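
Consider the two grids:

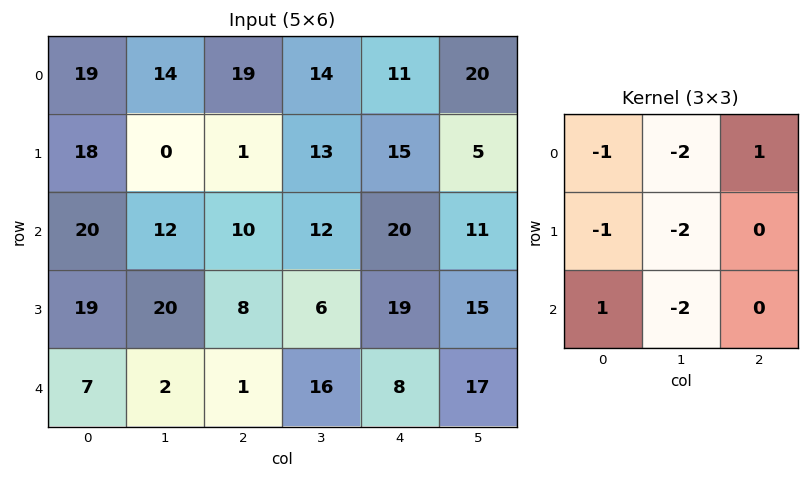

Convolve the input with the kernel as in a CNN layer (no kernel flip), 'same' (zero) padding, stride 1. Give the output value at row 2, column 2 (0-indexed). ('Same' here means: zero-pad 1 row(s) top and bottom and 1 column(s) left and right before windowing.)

The receptive field on the zero-padded input at this output position is [0 1 13 / 12 10 12 / 20 8 6]. Elementwise product with the kernel and sum: 0·-1 + 1·-2 + 13·1 + 12·-1 + 10·-2 + 20·1 + 8·-2.

-17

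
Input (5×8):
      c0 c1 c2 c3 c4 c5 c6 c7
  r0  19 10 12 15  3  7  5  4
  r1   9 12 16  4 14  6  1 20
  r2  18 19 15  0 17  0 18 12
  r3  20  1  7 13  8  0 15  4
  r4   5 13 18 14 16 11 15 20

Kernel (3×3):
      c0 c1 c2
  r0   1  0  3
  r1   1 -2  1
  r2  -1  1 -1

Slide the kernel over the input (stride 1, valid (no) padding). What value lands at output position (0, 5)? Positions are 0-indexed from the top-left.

49

The receptive field on the input at this output position is [7 5 4 / 6 1 20 / 0 18 12]. Elementwise product with the kernel and sum: 7·1 + 4·3 + 6·1 + 1·-2 + 20·1 + 0·-1 + 18·1 + 12·-1.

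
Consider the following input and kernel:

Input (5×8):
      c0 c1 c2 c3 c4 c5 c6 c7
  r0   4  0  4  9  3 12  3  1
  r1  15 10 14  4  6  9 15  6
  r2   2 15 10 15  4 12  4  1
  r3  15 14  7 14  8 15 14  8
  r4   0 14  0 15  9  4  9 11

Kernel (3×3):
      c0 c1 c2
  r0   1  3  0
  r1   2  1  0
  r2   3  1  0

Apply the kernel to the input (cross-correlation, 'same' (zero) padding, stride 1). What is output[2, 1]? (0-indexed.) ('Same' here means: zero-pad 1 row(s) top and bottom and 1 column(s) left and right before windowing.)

123

The receptive field on the zero-padded input at this output position is [15 10 14 / 2 15 10 / 15 14 7]. Elementwise product with the kernel and sum: 15·1 + 10·3 + 2·2 + 15·1 + 15·3 + 14·1.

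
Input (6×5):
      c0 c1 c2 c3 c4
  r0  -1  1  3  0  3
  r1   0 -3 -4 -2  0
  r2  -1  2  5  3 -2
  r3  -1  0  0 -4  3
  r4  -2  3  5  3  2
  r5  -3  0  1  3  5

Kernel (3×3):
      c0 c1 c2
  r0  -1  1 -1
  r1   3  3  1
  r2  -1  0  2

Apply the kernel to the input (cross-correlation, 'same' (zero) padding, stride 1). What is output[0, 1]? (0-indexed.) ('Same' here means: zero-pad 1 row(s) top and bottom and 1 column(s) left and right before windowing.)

-5

The receptive field on the zero-padded input at this output position is [0 0 0 / -1 1 3 / 0 -3 -4]. Elementwise product with the kernel and sum: 0·-1 + 0·1 + 0·-1 + -1·3 + 1·3 + 3·1 + 0·-1 + -4·2.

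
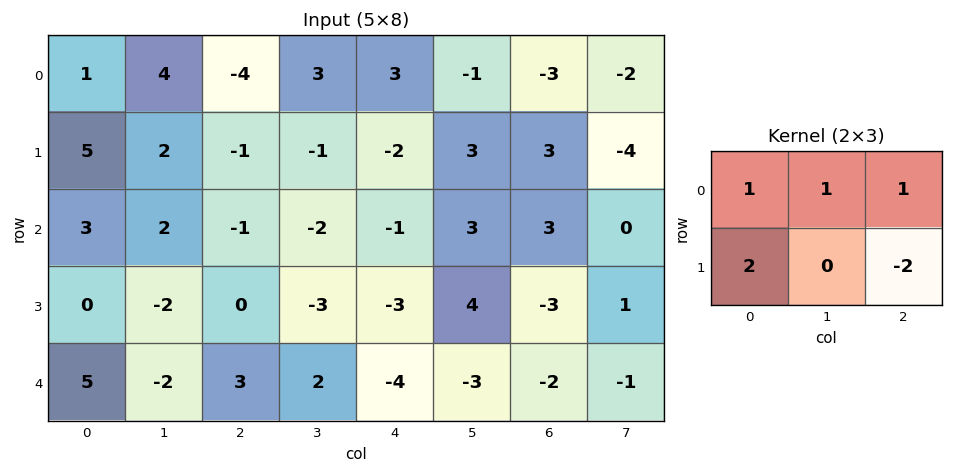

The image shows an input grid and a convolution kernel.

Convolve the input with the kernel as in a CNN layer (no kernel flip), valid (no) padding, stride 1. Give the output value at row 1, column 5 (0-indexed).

The receptive field on the input at this output position is [3 3 -4 / 3 3 0]. Elementwise product with the kernel and sum: 3·1 + 3·1 + -4·1 + 3·2 + 0·-2.

8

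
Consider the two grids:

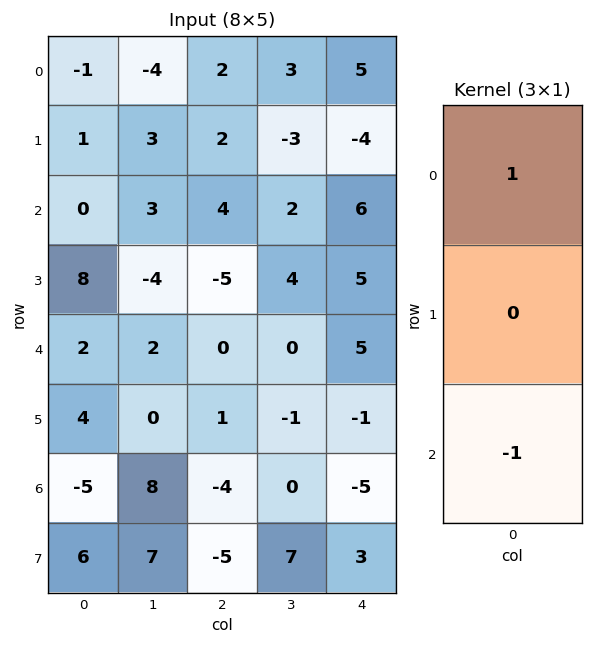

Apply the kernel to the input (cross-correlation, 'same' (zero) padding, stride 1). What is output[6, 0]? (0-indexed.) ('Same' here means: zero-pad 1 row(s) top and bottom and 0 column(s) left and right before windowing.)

The receptive field on the zero-padded input at this output position is [4 / -5 / 6]. Elementwise product with the kernel and sum: 4·1 + 6·-1.

-2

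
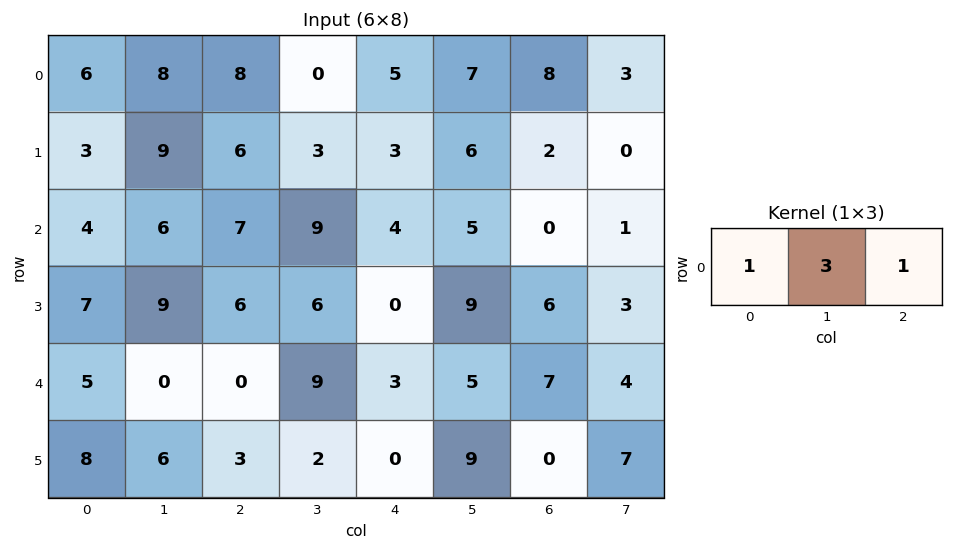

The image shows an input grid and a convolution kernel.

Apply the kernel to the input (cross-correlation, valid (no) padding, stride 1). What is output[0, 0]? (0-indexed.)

The receptive field on the input at this output position is [6 8 8]. Elementwise product with the kernel and sum: 6·1 + 8·3 + 8·1.

38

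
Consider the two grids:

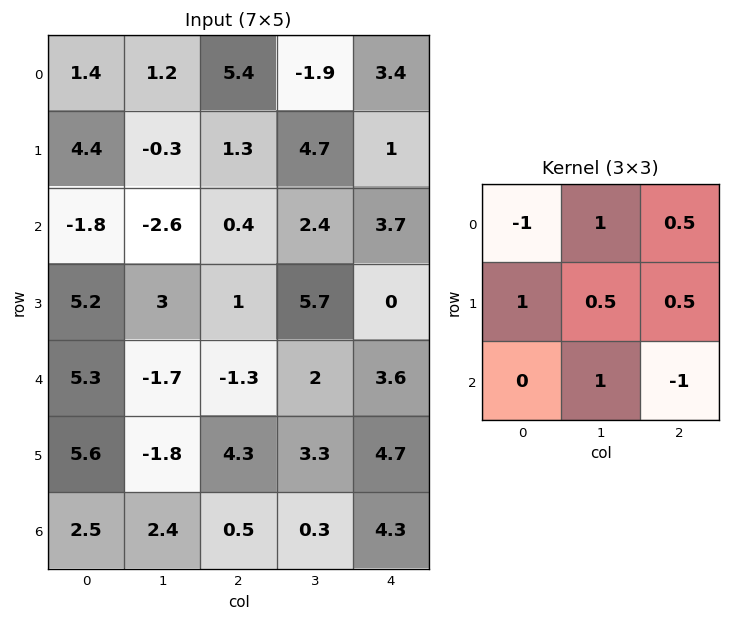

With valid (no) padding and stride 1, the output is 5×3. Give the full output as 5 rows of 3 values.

Output[0,0]: The receptive field on the input at this output position is [1.4 1.2 5.4 / 4.4 -0.3 1.3 / -1.8 -2.6 0.4]. Elementwise product with the kernel and sum: 1.4·-1 + 1.2·1 + 5.4·0.5 + 4.4·1 + -0.3·0.5 + 1.3·0.5 + -2.6·1 + 0.4·-1.

4.4 3.95 -2.75
-4.95 -1.95 13.05
6.2 7.25 6.1
-4 0.5 4.8
1.1 3.6 9.4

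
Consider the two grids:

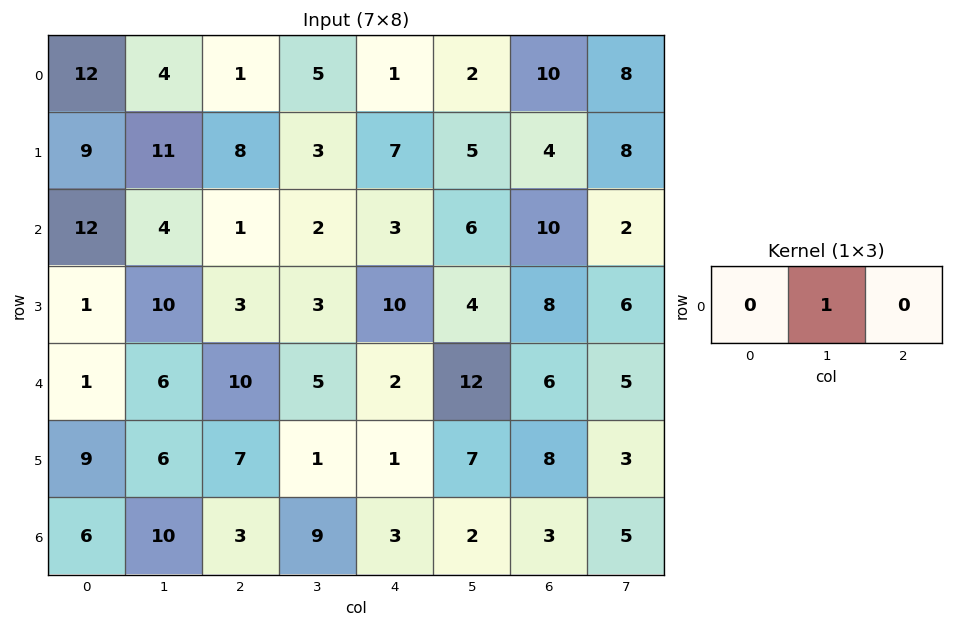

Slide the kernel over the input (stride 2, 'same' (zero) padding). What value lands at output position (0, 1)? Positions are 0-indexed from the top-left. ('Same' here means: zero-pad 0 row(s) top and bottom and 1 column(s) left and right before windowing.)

The receptive field on the zero-padded input at this output position is [4 1 5]. Elementwise product with the kernel and sum: 1·1.

1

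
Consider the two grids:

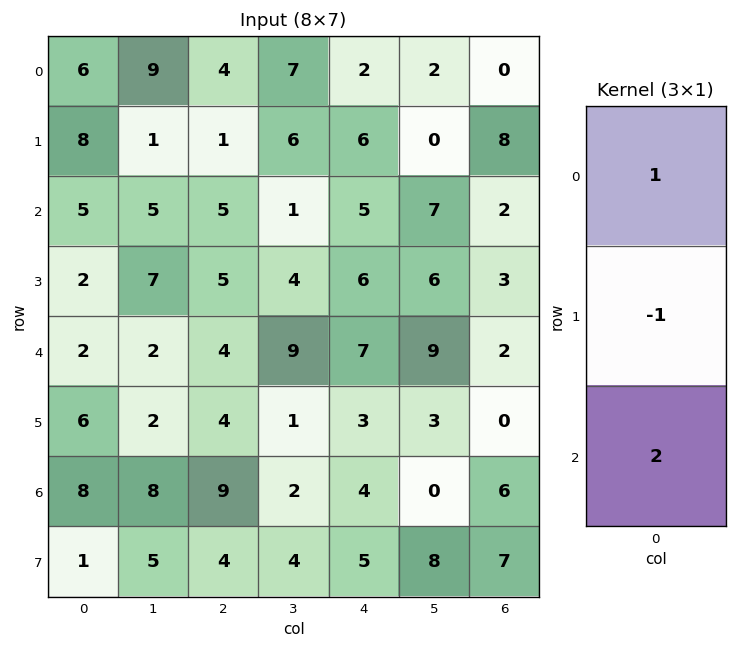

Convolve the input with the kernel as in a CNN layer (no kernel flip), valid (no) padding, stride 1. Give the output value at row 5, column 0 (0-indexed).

0

The receptive field on the input at this output position is [6 / 8 / 1]. Elementwise product with the kernel and sum: 6·1 + 8·-1 + 1·2.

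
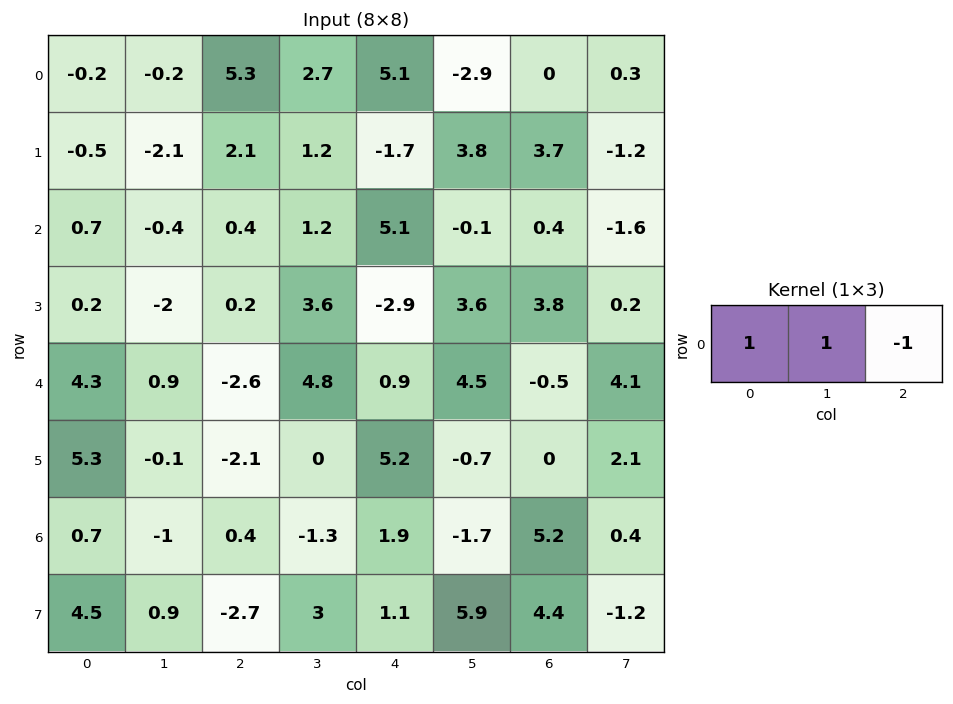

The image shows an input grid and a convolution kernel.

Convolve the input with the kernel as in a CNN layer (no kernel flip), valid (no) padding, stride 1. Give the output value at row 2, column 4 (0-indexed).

The receptive field on the input at this output position is [5.1 -0.1 0.4]. Elementwise product with the kernel and sum: 5.1·1 + -0.1·1 + 0.4·-1.

4.6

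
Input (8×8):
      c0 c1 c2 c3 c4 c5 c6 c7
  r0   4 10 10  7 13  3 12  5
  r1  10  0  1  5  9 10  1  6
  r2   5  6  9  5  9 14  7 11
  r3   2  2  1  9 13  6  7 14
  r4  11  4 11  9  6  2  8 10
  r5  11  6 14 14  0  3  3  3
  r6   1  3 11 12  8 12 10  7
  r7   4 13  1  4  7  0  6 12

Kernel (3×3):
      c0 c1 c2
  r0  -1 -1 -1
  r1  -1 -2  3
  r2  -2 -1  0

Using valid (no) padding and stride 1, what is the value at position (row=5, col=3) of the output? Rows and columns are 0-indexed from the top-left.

The receptive field on the input at this output position is [14 0 3 / 12 8 12 / 4 7 0]. Elementwise product with the kernel and sum: 14·-1 + 0·-1 + 3·-1 + 12·-1 + 8·-2 + 12·3 + 4·-2 + 7·-1.

-24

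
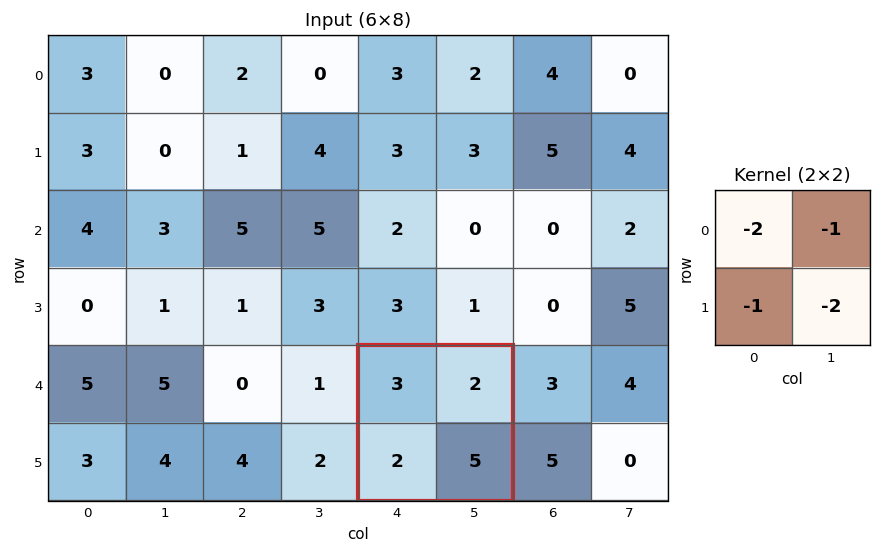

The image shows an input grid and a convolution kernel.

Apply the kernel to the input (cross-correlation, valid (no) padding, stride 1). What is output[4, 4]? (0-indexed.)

-20

The receptive field on the input at this output position is [3 2 / 2 5]. Elementwise product with the kernel and sum: 3·-2 + 2·-1 + 2·-1 + 5·-2.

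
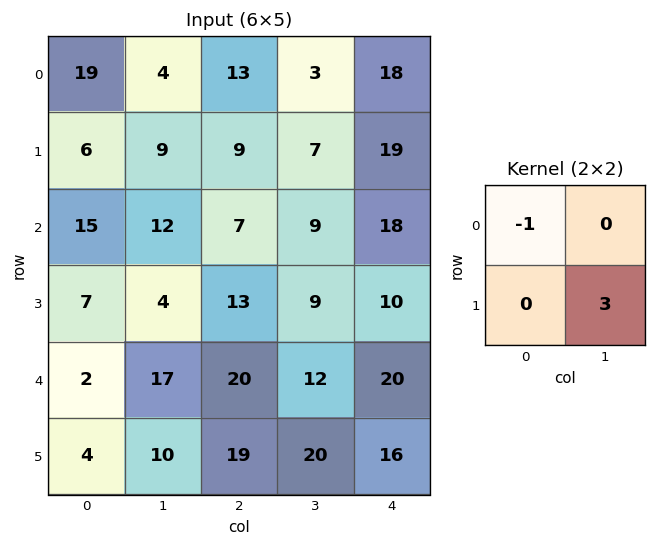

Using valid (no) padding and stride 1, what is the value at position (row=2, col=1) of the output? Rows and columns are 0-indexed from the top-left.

The receptive field on the input at this output position is [12 7 / 4 13]. Elementwise product with the kernel and sum: 12·-1 + 13·3.

27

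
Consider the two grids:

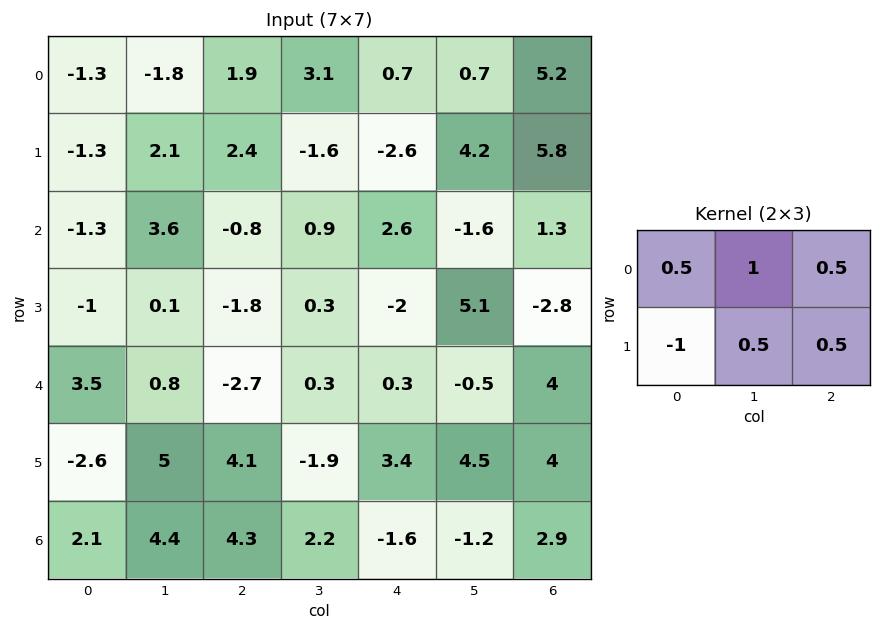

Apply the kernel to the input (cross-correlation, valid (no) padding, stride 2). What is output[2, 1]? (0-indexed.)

-4.25

The receptive field on the input at this output position is [-2.7 0.3 0.3 / 4.1 -1.9 3.4]. Elementwise product with the kernel and sum: -2.7·0.5 + 0.3·1 + 0.3·0.5 + 4.1·-1 + -1.9·0.5 + 3.4·0.5.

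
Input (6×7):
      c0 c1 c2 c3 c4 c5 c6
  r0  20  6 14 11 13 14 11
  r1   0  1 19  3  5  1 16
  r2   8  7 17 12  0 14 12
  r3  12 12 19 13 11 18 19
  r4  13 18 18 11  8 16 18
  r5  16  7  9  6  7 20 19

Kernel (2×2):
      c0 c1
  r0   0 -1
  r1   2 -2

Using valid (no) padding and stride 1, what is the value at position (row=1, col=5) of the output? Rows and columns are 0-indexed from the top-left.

-12

The receptive field on the input at this output position is [1 16 / 14 12]. Elementwise product with the kernel and sum: 16·-1 + 14·2 + 12·-2.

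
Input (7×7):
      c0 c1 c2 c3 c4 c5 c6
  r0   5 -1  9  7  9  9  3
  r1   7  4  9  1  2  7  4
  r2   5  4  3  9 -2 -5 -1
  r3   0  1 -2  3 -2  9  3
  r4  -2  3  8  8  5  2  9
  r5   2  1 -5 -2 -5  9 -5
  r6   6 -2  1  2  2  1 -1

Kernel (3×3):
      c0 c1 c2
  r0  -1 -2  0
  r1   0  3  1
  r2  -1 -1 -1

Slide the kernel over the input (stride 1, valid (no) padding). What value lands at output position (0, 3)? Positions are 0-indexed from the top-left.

-14

The receptive field on the input at this output position is [7 9 9 / 1 2 7 / 9 -2 -5]. Elementwise product with the kernel and sum: 7·-1 + 9·-2 + 2·3 + 7·1 + 9·-1 + -2·-1 + -5·-1.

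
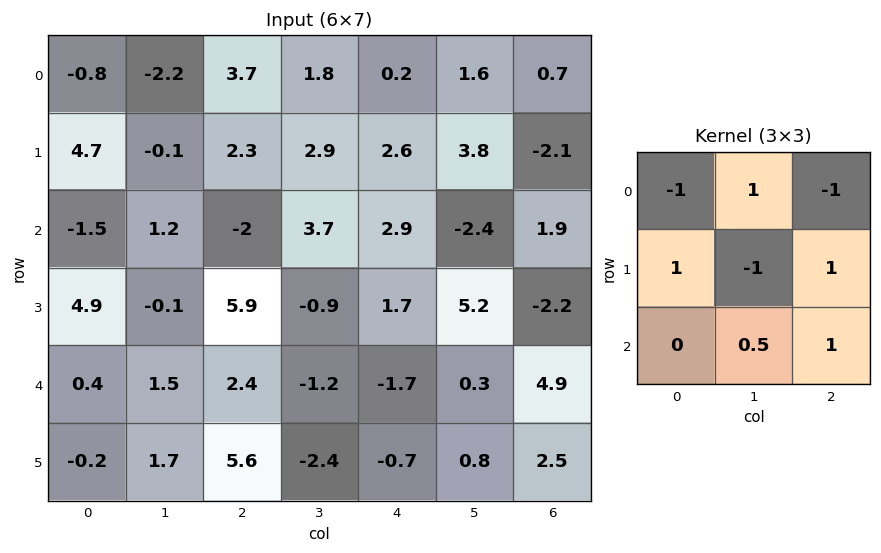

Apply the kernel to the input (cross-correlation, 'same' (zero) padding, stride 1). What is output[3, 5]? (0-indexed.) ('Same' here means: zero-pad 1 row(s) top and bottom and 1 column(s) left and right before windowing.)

-7.85

The receptive field on the zero-padded input at this output position is [2.9 -2.4 1.9 / 1.7 5.2 -2.2 / -1.7 0.3 4.9]. Elementwise product with the kernel and sum: 2.9·-1 + -2.4·1 + 1.9·-1 + 1.7·1 + 5.2·-1 + -2.2·1 + 0.3·0.5 + 4.9·1.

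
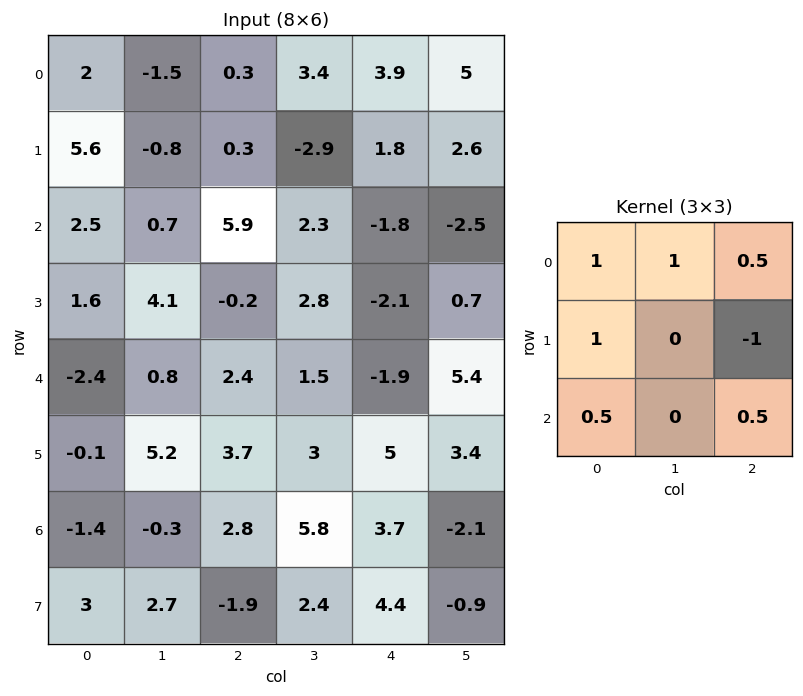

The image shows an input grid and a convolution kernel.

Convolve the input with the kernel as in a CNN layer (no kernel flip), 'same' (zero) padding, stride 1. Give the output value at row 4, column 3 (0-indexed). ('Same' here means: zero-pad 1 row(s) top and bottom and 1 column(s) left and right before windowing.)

10.2

The receptive field on the zero-padded input at this output position is [-0.2 2.8 -2.1 / 2.4 1.5 -1.9 / 3.7 3 5]. Elementwise product with the kernel and sum: -0.2·1 + 2.8·1 + -2.1·0.5 + 2.4·1 + -1.9·-1 + 3.7·0.5 + 5·0.5.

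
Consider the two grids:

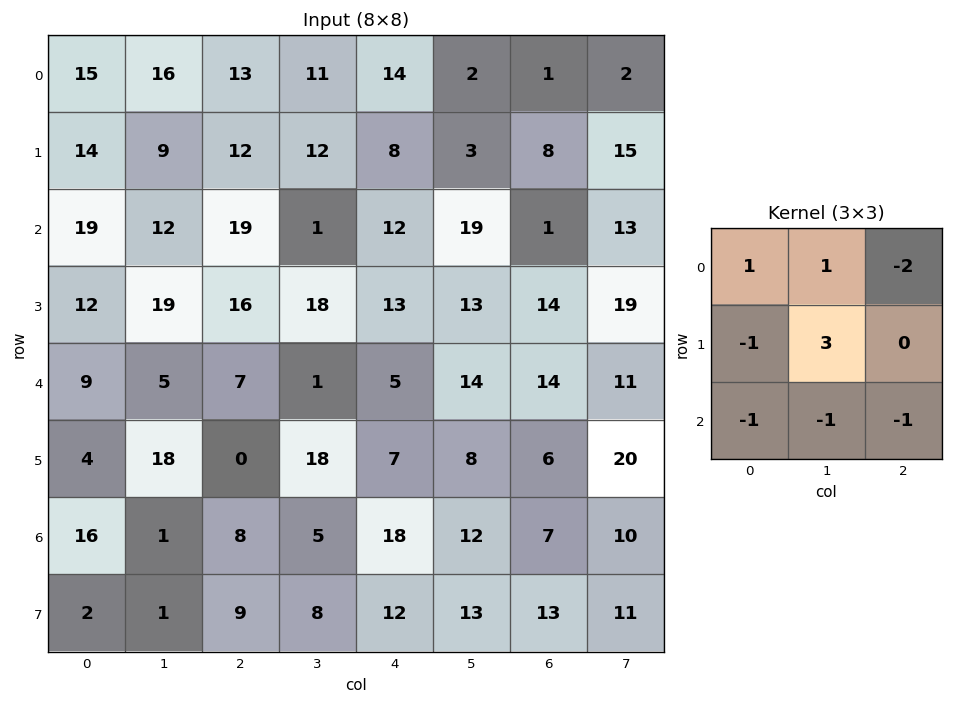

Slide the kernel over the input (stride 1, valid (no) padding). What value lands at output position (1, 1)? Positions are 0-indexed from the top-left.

The receptive field on the input at this output position is [9 12 12 / 12 19 1 / 19 16 18]. Elementwise product with the kernel and sum: 9·1 + 12·1 + 12·-2 + 12·-1 + 19·3 + 19·-1 + 16·-1 + 18·-1.

-11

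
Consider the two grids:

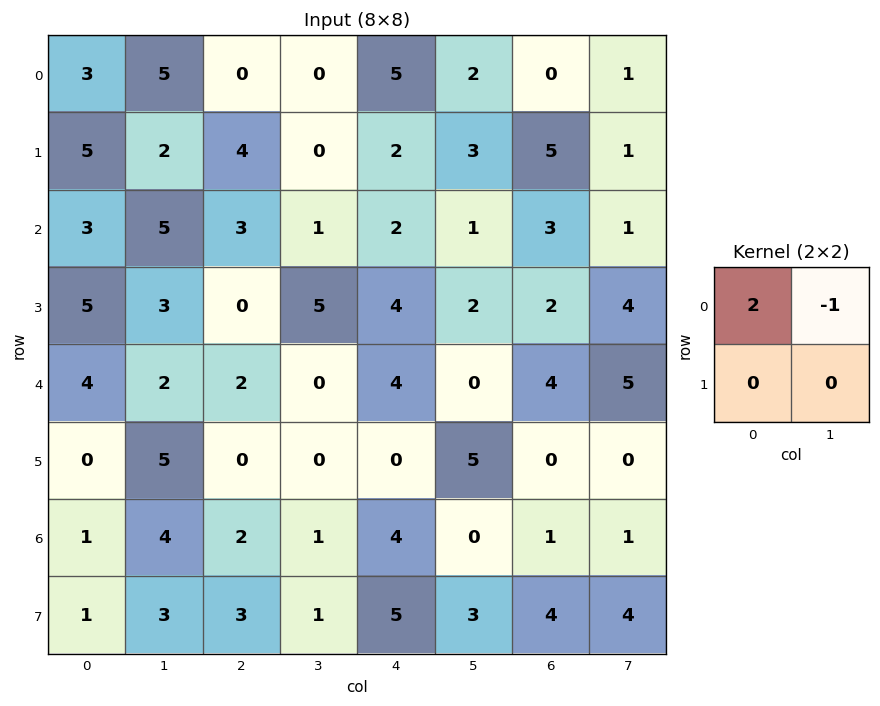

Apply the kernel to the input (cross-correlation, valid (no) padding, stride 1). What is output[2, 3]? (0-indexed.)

0

The receptive field on the input at this output position is [1 2 / 5 4]. Elementwise product with the kernel and sum: 1·2 + 2·-1.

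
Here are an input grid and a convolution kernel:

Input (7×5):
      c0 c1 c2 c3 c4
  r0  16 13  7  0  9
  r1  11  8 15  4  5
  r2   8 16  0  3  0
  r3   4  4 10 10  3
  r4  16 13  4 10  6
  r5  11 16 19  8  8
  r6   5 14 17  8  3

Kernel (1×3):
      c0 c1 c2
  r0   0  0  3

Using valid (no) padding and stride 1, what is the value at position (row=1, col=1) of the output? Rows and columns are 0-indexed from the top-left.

12

The receptive field on the input at this output position is [8 15 4]. Elementwise product with the kernel and sum: 4·3.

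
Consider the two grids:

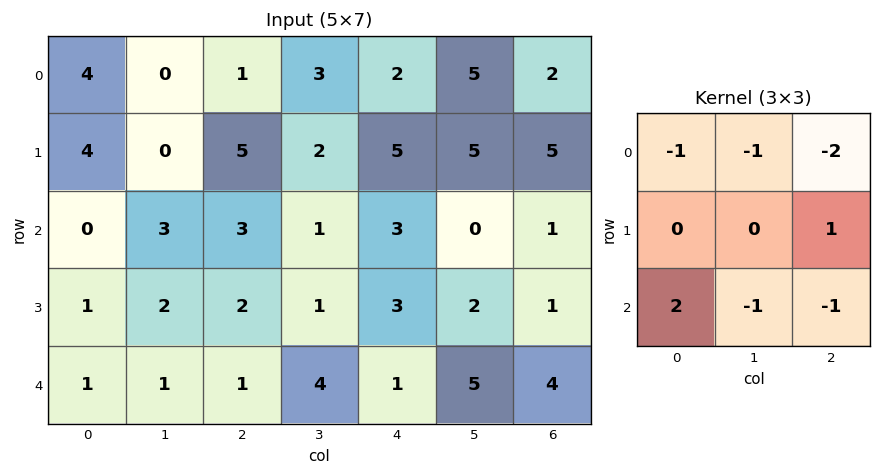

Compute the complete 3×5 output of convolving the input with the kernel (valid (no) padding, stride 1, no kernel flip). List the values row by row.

-7 -3 -1 -11 -1
-13 -7 -14 -20 -16
-7 -10 -10 0 -11

Output[0,0]: The receptive field on the input at this output position is [4 0 1 / 4 0 5 / 0 3 3]. Elementwise product with the kernel and sum: 4·-1 + 0·-1 + 1·-2 + 5·1 + 0·2 + 3·-1 + 3·-1.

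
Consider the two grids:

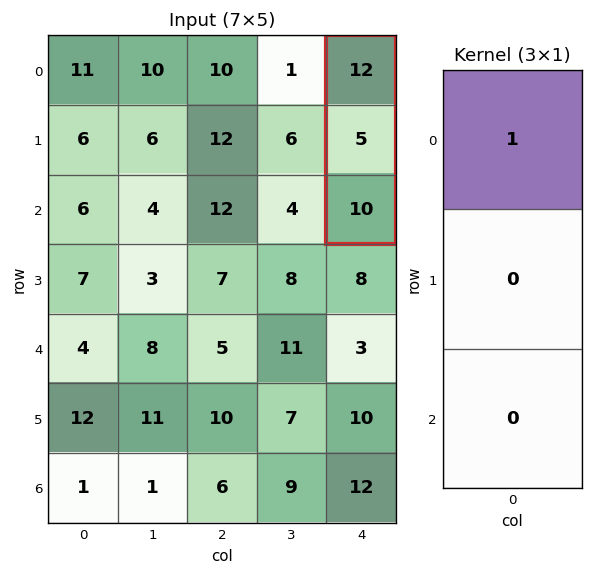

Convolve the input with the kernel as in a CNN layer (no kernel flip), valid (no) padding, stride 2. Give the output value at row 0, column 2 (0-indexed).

The receptive field on the input at this output position is [12 / 5 / 10]. Elementwise product with the kernel and sum: 12·1.

12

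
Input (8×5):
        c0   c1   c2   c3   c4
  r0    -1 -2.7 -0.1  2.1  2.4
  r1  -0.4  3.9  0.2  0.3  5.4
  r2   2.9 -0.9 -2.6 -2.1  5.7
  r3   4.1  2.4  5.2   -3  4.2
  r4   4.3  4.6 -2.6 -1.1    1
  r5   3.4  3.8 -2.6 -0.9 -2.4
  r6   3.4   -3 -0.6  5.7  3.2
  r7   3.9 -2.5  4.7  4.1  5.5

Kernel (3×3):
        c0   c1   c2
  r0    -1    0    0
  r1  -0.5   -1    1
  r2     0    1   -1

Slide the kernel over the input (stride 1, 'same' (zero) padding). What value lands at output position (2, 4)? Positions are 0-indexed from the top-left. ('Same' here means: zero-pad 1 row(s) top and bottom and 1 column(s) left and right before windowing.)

-0.75

The receptive field on the zero-padded input at this output position is [0.3 5.4 0 / -2.1 5.7 0 / -3 4.2 0]. Elementwise product with the kernel and sum: 0.3·-1 + -2.1·-0.5 + 5.7·-1 + 0·1 + 4.2·1 + 0·-1.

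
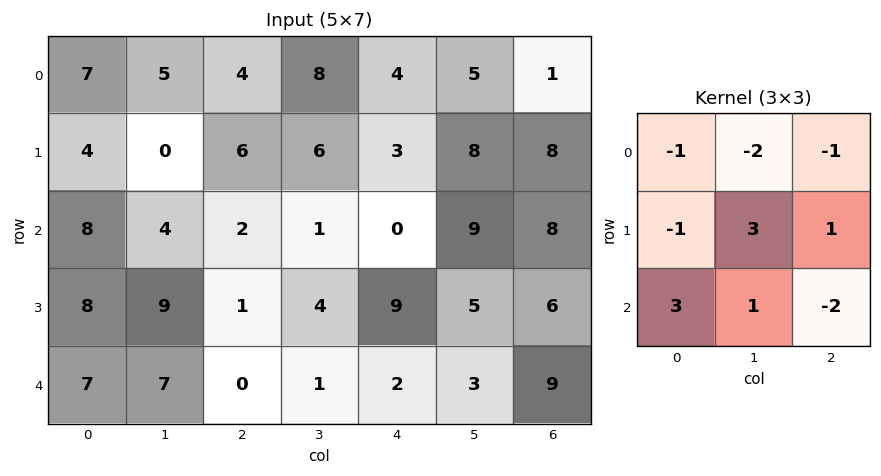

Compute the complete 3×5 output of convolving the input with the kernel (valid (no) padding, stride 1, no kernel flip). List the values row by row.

5 15 -2 -25 7
27 5 -31 -1 28
30 8 13 17 -23

Output[0,0]: The receptive field on the input at this output position is [7 5 4 / 4 0 6 / 8 4 2]. Elementwise product with the kernel and sum: 7·-1 + 5·-2 + 4·-1 + 4·-1 + 0·3 + 6·1 + 8·3 + 4·1 + 2·-2.
Output[0,1]: The receptive field on the input at this output position is [5 4 8 / 0 6 6 / 4 2 1]. Elementwise product with the kernel and sum: 5·-1 + 4·-2 + 8·-1 + 0·-1 + 6·3 + 6·1 + 4·3 + 2·1 + 1·-2.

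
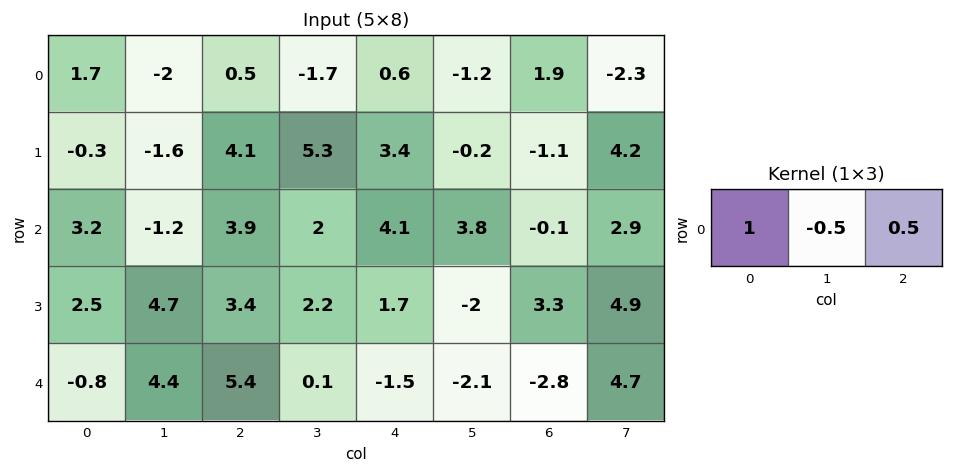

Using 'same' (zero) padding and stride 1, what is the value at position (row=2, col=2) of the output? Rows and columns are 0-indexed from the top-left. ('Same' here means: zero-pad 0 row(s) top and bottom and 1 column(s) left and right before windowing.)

The receptive field on the zero-padded input at this output position is [-1.2 3.9 2]. Elementwise product with the kernel and sum: -1.2·1 + 3.9·-0.5 + 2·0.5.

-2.15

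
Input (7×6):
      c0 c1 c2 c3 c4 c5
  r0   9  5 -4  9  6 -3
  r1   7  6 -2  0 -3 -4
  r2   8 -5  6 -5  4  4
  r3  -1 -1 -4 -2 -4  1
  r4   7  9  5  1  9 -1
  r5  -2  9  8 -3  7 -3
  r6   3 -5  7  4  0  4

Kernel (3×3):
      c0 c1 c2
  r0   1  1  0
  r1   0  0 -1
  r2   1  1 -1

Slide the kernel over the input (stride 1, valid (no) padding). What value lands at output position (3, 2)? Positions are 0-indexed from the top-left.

The receptive field on the input at this output position is [-4 -2 -4 / 5 1 9 / 8 -3 7]. Elementwise product with the kernel and sum: -4·1 + -2·1 + 9·-1 + 8·1 + -3·1 + 7·-1.

-17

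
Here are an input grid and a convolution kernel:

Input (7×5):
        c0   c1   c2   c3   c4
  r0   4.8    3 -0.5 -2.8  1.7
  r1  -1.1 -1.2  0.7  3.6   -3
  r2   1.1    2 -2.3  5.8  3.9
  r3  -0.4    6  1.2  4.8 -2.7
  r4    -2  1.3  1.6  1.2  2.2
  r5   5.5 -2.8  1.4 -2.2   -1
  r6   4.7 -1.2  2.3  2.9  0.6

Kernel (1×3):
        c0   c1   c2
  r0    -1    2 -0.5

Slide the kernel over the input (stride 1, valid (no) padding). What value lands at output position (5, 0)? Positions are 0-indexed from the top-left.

-11.8

The receptive field on the input at this output position is [5.5 -2.8 1.4]. Elementwise product with the kernel and sum: 5.5·-1 + -2.8·2 + 1.4·-0.5.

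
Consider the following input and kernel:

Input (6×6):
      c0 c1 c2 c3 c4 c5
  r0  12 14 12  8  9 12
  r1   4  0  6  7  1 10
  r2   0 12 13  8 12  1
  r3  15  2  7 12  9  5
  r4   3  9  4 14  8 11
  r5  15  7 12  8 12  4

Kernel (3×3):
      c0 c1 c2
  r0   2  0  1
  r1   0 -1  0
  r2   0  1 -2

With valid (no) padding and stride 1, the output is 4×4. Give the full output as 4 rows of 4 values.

Output[0,0]: The receptive field on the input at this output position is [12 14 12 / 4 0 6 / 0 12 13]. Elementwise product with the kernel and sum: 12·2 + 12·1 + 0·-1 + 12·1 + 13·-2.
Output[0,1]: The receptive field on the input at this output position is [14 12 8 / 0 6 7 / 12 13 8]. Elementwise product with the kernel and sum: 14·2 + 8·1 + 6·-1 + 13·1 + 8·-2.

22 27 10 37
-10 -23 -1 11
12 1 24 -6
11 8 -7 25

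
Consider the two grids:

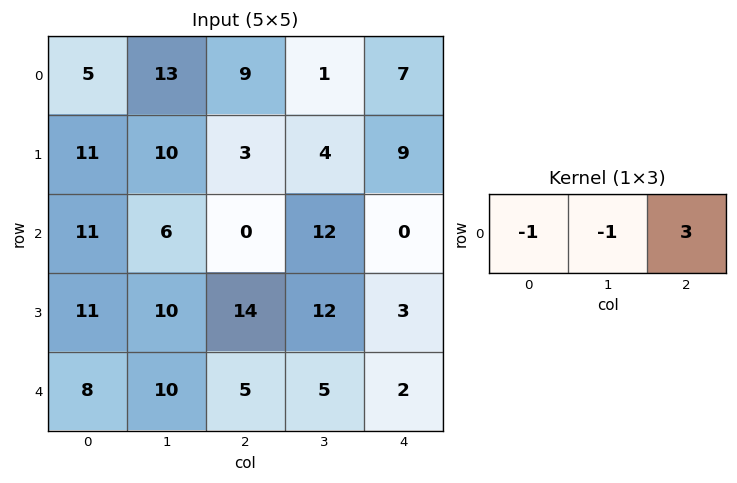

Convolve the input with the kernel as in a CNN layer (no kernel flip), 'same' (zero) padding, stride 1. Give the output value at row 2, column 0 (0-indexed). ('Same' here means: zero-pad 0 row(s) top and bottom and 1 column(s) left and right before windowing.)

7

The receptive field on the zero-padded input at this output position is [0 11 6]. Elementwise product with the kernel and sum: 0·-1 + 11·-1 + 6·3.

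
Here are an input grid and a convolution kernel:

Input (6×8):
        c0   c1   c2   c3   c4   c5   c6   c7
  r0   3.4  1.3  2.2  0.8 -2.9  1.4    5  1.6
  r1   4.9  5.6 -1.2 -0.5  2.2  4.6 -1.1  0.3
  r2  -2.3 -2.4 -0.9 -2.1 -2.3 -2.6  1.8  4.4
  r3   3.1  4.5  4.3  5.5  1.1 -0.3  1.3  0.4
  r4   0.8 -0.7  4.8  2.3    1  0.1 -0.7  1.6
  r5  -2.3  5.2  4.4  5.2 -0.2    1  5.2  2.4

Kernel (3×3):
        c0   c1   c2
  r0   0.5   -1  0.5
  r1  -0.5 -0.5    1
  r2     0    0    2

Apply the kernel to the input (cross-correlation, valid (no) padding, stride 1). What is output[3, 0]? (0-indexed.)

The receptive field on the input at this output position is [3.1 4.5 4.3 / 0.8 -0.7 4.8 / -2.3 5.2 4.4]. Elementwise product with the kernel and sum: 3.1·0.5 + 4.5·-1 + 4.3·0.5 + 0.8·-0.5 + -0.7·-0.5 + 4.8·1 + 4.4·2.

12.75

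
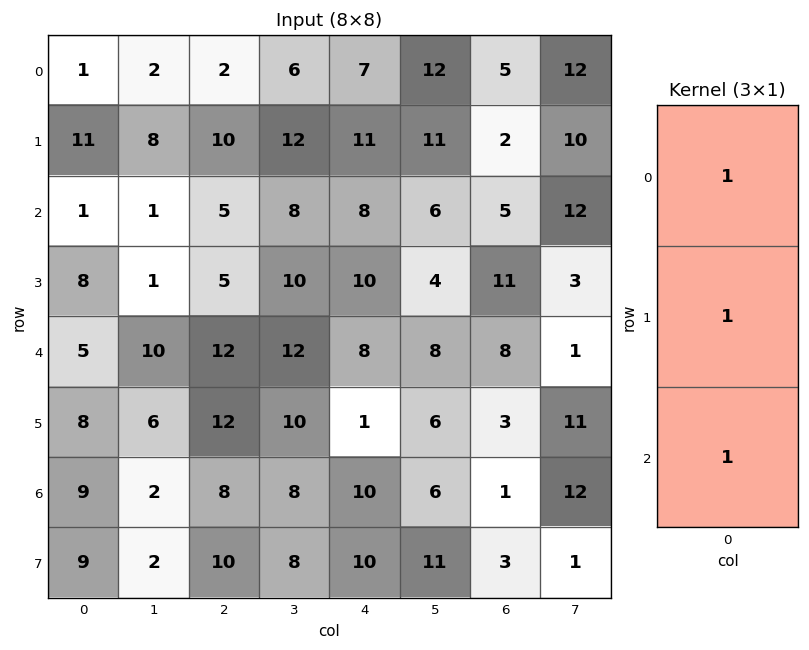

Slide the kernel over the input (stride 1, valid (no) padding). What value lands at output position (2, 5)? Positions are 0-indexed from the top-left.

18

The receptive field on the input at this output position is [6 / 4 / 8]. Elementwise product with the kernel and sum: 6·1 + 4·1 + 8·1.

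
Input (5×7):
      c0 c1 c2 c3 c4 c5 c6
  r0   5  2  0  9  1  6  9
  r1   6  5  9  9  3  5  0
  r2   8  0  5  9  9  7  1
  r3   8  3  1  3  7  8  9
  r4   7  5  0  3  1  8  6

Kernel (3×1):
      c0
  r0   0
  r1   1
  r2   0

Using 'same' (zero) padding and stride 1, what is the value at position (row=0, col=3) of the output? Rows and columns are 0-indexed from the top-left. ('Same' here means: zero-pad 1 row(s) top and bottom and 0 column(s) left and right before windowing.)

The receptive field on the zero-padded input at this output position is [0 / 9 / 9]. Elementwise product with the kernel and sum: 9·1.

9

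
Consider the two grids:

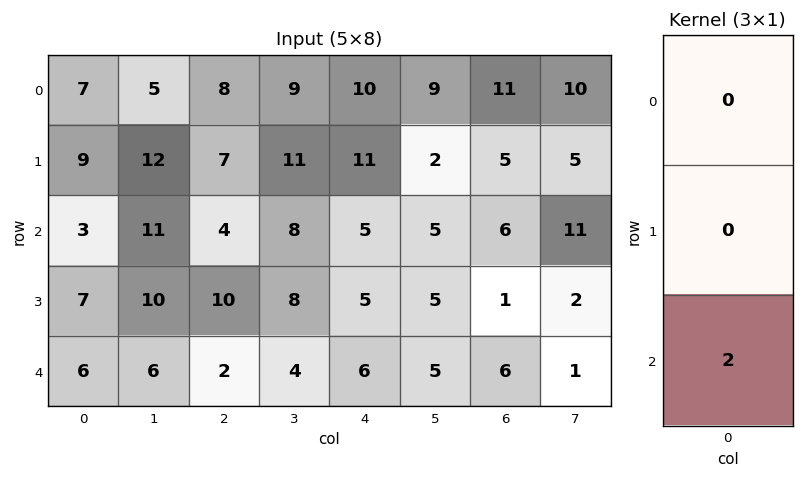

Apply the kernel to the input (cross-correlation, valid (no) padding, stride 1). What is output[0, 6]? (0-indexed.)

12

The receptive field on the input at this output position is [11 / 5 / 6]. Elementwise product with the kernel and sum: 6·2.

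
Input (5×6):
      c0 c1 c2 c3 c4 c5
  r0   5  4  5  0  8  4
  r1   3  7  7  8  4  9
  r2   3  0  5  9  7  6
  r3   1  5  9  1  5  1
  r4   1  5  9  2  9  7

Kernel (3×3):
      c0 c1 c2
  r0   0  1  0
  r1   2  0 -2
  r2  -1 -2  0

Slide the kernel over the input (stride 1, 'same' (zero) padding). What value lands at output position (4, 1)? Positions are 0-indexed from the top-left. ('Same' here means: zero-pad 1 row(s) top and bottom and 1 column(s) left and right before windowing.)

The receptive field on the zero-padded input at this output position is [1 5 9 / 1 5 9 / 0 0 0]. Elementwise product with the kernel and sum: 5·1 + 1·2 + 9·-2 + 0·-1 + 0·-2.

-11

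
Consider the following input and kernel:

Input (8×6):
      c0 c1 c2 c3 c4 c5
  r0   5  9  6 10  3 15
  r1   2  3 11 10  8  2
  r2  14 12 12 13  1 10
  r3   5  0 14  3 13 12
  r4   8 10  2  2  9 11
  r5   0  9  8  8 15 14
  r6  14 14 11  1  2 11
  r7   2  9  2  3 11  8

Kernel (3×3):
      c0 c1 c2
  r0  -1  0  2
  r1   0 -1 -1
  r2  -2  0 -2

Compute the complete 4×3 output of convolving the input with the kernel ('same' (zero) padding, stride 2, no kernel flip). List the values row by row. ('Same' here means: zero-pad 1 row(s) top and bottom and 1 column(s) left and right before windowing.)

-20 -42 -42
-20 -14 -47
-36 -32 -43
-28 -29 -15

Output[0,0]: The receptive field on the zero-padded input at this output position is [0 0 0 / 0 5 9 / 0 2 3]. Elementwise product with the kernel and sum: 0·-1 + 0·2 + 5·-1 + 9·-1 + 0·-2 + 3·-2.
Output[0,1]: The receptive field on the zero-padded input at this output position is [0 0 0 / 9 6 10 / 3 11 10]. Elementwise product with the kernel and sum: 0·-1 + 0·2 + 6·-1 + 10·-1 + 3·-2 + 10·-2.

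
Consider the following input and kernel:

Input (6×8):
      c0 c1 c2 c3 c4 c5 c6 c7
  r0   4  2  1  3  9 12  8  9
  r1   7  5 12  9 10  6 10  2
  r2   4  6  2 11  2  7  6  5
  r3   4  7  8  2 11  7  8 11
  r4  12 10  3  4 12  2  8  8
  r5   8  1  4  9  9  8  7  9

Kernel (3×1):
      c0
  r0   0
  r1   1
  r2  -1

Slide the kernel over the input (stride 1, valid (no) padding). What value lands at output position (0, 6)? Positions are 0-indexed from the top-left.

The receptive field on the input at this output position is [8 / 10 / 6]. Elementwise product with the kernel and sum: 10·1 + 6·-1.

4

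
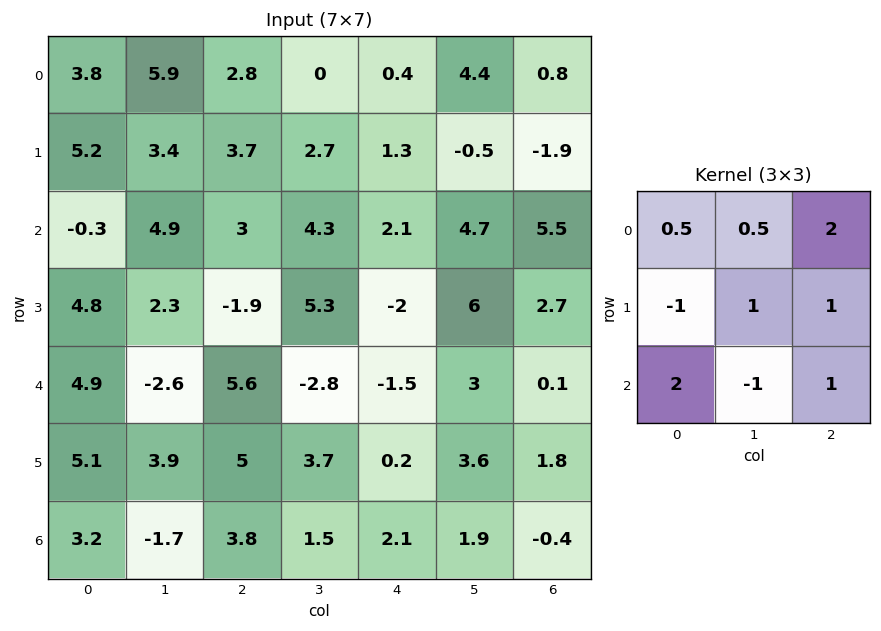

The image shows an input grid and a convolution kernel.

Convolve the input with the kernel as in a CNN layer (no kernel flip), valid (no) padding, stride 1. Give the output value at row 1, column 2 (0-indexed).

-1.9

The receptive field on the input at this output position is [3.7 2.7 1.3 / 3 4.3 2.1 / -1.9 5.3 -2]. Elementwise product with the kernel and sum: 3.7·0.5 + 2.7·0.5 + 1.3·2 + 3·-1 + 4.3·1 + 2.1·1 + -1.9·2 + 5.3·-1 + -2·1.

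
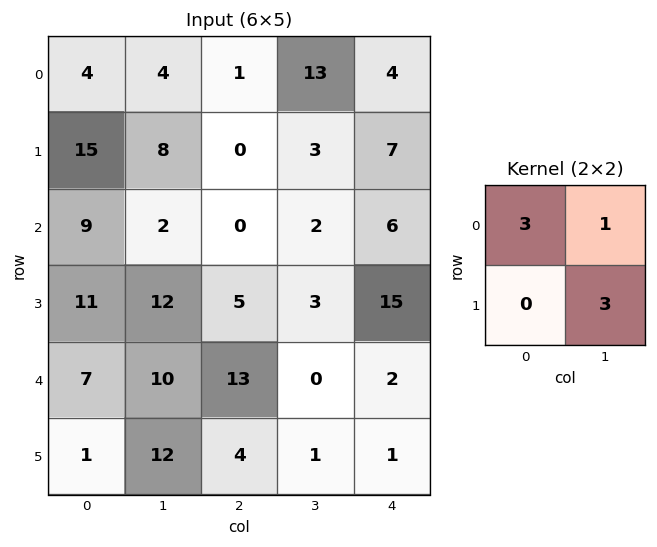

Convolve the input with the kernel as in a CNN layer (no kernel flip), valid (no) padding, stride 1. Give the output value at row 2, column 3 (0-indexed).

The receptive field on the input at this output position is [2 6 / 3 15]. Elementwise product with the kernel and sum: 2·3 + 6·1 + 15·3.

57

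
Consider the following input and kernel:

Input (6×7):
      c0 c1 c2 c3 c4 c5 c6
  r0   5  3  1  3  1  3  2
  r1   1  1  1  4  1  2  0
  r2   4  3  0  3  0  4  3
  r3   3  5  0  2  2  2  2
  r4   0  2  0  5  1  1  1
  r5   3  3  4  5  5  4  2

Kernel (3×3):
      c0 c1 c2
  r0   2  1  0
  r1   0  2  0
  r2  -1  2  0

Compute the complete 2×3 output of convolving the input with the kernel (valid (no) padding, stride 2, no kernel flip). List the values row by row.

17 19 17
25 17 9

Output[0,0]: The receptive field on the input at this output position is [5 3 1 / 1 1 1 / 4 3 0]. Elementwise product with the kernel and sum: 5·2 + 3·1 + 1·2 + 4·-1 + 3·2.
Output[0,1]: The receptive field on the input at this output position is [1 3 1 / 1 4 1 / 0 3 0]. Elementwise product with the kernel and sum: 1·2 + 3·1 + 4·2 + 0·-1 + 3·2.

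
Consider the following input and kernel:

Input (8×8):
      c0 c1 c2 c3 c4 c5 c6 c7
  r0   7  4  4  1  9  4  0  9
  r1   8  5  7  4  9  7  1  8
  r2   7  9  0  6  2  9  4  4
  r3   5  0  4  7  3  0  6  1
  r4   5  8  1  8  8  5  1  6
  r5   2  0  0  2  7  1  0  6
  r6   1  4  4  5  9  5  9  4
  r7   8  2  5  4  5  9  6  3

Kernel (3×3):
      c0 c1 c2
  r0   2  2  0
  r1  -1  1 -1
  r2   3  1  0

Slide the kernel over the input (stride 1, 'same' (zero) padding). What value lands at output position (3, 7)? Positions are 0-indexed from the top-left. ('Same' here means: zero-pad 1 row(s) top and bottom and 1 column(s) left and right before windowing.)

20

The receptive field on the zero-padded input at this output position is [4 4 0 / 6 1 0 / 1 6 0]. Elementwise product with the kernel and sum: 4·2 + 4·2 + 6·-1 + 1·1 + 0·-1 + 1·3 + 6·1.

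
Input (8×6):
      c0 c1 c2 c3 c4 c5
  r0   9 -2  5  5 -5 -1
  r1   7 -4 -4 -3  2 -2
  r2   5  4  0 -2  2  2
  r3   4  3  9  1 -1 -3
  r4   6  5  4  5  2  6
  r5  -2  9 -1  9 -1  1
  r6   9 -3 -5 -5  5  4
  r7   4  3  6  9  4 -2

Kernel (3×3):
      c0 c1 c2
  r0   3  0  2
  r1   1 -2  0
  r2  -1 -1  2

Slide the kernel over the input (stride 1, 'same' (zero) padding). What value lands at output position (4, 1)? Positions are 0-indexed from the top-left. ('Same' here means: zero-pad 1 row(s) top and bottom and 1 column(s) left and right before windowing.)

The receptive field on the zero-padded input at this output position is [4 3 9 / 6 5 4 / -2 9 -1]. Elementwise product with the kernel and sum: 4·3 + 9·2 + 6·1 + 5·-2 + -2·-1 + 9·-1 + -1·2.

17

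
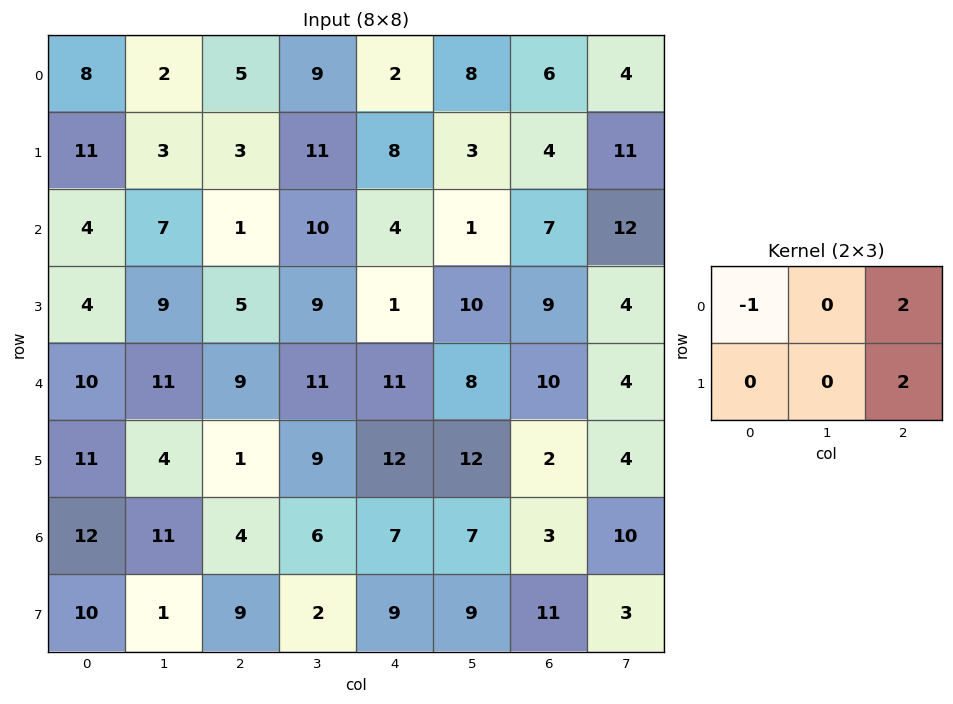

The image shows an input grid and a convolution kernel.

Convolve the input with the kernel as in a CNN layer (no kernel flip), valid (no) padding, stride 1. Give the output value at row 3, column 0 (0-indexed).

The receptive field on the input at this output position is [4 9 5 / 10 11 9]. Elementwise product with the kernel and sum: 4·-1 + 5·2 + 9·2.

24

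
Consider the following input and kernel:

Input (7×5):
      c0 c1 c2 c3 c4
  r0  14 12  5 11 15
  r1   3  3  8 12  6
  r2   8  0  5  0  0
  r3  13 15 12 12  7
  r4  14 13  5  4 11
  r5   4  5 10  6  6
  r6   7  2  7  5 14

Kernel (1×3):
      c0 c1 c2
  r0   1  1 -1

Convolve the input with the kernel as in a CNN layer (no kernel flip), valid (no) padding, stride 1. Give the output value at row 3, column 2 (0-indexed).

17

The receptive field on the input at this output position is [12 12 7]. Elementwise product with the kernel and sum: 12·1 + 12·1 + 7·-1.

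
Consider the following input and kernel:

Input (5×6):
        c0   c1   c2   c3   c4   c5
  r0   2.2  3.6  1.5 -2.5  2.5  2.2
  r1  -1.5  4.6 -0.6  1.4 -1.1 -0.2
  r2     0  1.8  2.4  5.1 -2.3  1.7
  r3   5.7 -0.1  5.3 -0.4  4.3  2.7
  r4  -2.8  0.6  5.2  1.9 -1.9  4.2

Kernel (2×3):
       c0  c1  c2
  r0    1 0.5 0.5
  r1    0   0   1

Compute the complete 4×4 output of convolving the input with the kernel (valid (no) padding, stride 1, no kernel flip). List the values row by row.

Output[0,0]: The receptive field on the input at this output position is [2.2 3.6 1.5 / -1.5 4.6 -0.6]. Elementwise product with the kernel and sum: 2.2·1 + 3.6·0.5 + 1.5·0.5 + -0.6·1.
Output[0,1]: The receptive field on the input at this output position is [3.6 1.5 -2.5 / 4.6 -0.6 1.4]. Elementwise product with the kernel and sum: 3.6·1 + 1.5·0.5 + -2.5·0.5 + 1.4·1.

4.15 4.5 0.4 -0.35
2.9 10.1 -2.75 2.45
7.4 5.15 8.1 7.5
13.5 4.25 5.35 7.3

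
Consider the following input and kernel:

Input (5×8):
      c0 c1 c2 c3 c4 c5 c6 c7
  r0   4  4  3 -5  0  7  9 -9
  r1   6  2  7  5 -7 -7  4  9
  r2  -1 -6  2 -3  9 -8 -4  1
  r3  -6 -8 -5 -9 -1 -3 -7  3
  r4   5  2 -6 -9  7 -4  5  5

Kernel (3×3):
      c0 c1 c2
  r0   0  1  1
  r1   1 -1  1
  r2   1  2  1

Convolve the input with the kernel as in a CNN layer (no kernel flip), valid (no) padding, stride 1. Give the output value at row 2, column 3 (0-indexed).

The receptive field on the input at this output position is [-3 9 -8 / -9 -1 -3 / -9 7 -4]. Elementwise product with the kernel and sum: 9·1 + -8·1 + -9·1 + -1·-1 + -3·1 + -9·1 + 7·2 + -4·1.

-9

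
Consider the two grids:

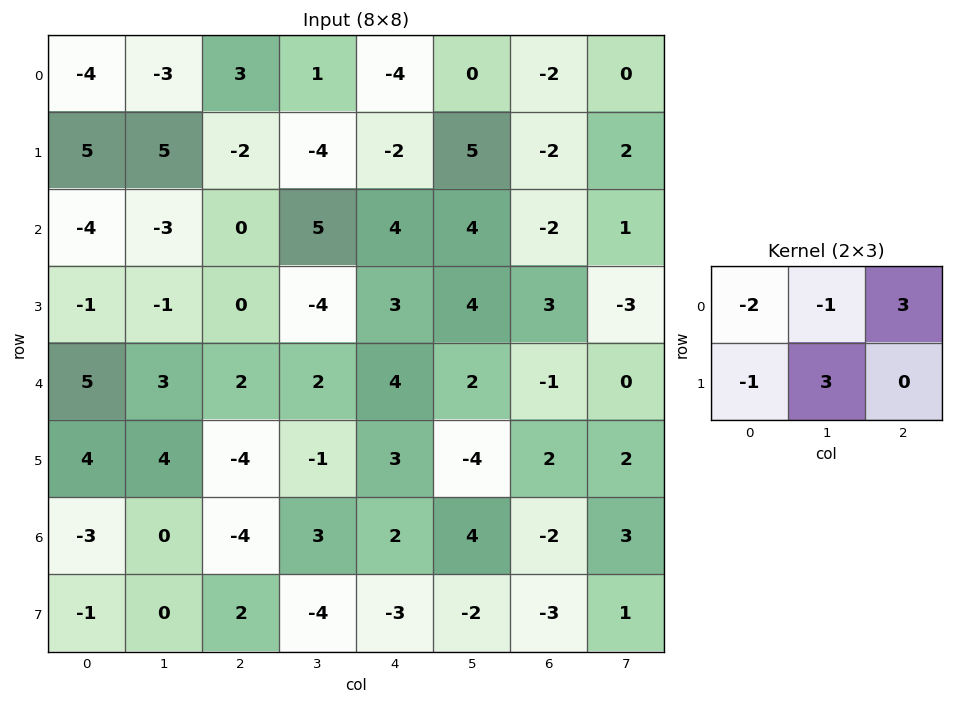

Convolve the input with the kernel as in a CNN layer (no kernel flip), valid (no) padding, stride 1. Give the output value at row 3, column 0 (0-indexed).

7

The receptive field on the input at this output position is [-1 -1 0 / 5 3 2]. Elementwise product with the kernel and sum: -1·-2 + -1·-1 + 0·3 + 5·-1 + 3·3.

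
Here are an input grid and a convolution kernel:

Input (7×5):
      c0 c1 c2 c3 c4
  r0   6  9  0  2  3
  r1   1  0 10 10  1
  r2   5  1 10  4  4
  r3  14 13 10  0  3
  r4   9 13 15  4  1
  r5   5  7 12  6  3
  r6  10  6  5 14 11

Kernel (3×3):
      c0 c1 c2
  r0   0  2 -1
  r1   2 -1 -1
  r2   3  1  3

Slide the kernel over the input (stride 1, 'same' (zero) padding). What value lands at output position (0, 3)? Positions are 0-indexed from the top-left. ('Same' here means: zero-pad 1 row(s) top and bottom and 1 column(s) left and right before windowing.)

The receptive field on the zero-padded input at this output position is [0 0 0 / 0 2 3 / 10 10 1]. Elementwise product with the kernel and sum: 0·2 + 0·-1 + 0·2 + 2·-1 + 3·-1 + 10·3 + 10·1 + 1·3.

38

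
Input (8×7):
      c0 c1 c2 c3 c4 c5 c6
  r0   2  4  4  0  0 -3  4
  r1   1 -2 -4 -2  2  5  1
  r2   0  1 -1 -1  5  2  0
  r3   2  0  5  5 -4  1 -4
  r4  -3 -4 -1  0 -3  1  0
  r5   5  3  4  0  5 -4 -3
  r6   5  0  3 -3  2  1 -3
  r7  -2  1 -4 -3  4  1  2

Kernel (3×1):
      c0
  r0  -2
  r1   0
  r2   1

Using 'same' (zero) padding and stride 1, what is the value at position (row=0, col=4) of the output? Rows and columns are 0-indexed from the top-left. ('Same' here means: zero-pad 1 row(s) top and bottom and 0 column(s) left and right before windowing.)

2

The receptive field on the zero-padded input at this output position is [0 / 0 / 2]. Elementwise product with the kernel and sum: 0·-2 + 2·1.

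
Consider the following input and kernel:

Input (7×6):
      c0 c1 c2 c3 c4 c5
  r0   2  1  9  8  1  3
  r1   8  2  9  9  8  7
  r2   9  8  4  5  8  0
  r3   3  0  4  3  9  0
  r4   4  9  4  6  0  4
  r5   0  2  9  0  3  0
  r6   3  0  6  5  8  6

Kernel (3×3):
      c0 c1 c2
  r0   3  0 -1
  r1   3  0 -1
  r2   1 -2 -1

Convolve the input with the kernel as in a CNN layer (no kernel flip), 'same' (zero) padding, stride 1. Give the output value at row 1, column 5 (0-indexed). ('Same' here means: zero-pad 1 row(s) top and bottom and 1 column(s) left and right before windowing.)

35

The receptive field on the zero-padded input at this output position is [1 3 0 / 8 7 0 / 8 0 0]. Elementwise product with the kernel and sum: 1·3 + 0·-1 + 8·3 + 0·-1 + 8·1 + 0·-2 + 0·-1.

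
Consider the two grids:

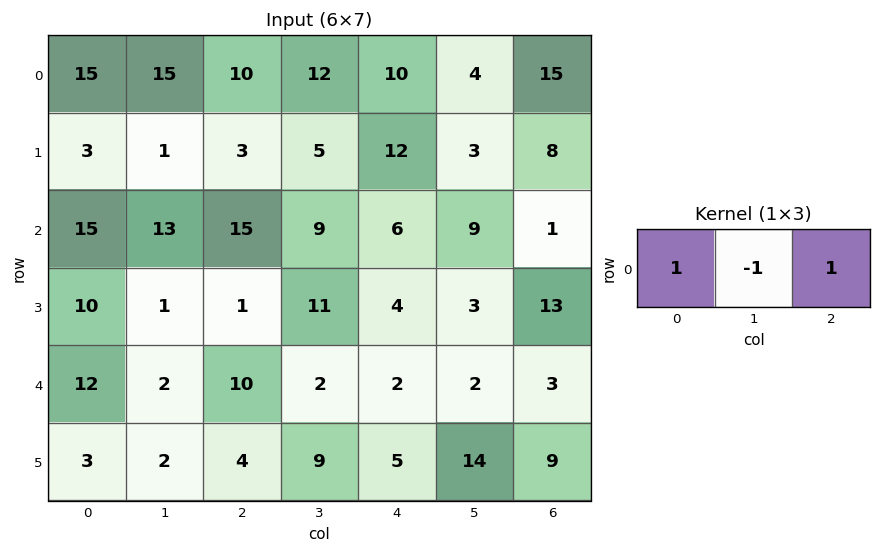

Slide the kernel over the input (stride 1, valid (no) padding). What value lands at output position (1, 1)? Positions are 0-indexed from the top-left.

3

The receptive field on the input at this output position is [1 3 5]. Elementwise product with the kernel and sum: 1·1 + 3·-1 + 5·1.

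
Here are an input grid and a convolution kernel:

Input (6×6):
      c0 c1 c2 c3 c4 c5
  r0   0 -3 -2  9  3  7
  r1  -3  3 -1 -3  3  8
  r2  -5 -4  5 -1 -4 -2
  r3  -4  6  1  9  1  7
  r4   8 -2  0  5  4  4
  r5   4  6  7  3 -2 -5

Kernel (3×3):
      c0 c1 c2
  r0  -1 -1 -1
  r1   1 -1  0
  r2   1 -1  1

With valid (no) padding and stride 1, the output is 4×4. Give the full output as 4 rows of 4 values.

Output[0,0]: The receptive field on the input at this output position is [0 -3 -2 / -3 3 -1 / -5 -4 5]. Elementwise product with the kernel and sum: 0·-1 + -3·-1 + -2·-1 + -3·1 + 3·-1 + -5·1 + -4·-1 + 5·1.
Output[0,1]: The receptive field on the input at this output position is [-3 -2 9 / 3 -1 -3 / -4 5 -1]. Elementwise product with the kernel and sum: -3·-1 + -2·-1 + 9·-1 + 3·1 + -1·-1 + -4·1 + 5·-1 + -1·1.

3 -10 -6 -24
-9 6 0 10
4 8 -9 20
12 -16 -14 -16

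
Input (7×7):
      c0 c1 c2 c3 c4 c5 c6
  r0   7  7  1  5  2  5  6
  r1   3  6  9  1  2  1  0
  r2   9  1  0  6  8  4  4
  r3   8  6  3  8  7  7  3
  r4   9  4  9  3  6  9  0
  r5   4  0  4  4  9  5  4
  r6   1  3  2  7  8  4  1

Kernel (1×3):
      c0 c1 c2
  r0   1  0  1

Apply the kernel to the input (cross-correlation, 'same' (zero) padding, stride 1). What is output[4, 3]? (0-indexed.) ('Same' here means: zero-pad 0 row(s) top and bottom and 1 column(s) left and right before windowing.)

15

The receptive field on the zero-padded input at this output position is [9 3 6]. Elementwise product with the kernel and sum: 9·1 + 6·1.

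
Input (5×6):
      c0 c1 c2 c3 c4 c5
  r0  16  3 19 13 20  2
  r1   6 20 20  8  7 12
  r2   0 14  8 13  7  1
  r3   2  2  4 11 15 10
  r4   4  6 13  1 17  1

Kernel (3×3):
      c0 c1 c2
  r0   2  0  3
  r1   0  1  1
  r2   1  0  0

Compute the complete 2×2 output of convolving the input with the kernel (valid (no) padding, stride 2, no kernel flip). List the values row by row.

129 121
34 76

Output[0,0]: The receptive field on the input at this output position is [16 3 19 / 6 20 20 / 0 14 8]. Elementwise product with the kernel and sum: 16·2 + 19·3 + 20·1 + 20·1 + 0·1.
Output[0,1]: The receptive field on the input at this output position is [19 13 20 / 20 8 7 / 8 13 7]. Elementwise product with the kernel and sum: 19·2 + 20·3 + 8·1 + 7·1 + 8·1.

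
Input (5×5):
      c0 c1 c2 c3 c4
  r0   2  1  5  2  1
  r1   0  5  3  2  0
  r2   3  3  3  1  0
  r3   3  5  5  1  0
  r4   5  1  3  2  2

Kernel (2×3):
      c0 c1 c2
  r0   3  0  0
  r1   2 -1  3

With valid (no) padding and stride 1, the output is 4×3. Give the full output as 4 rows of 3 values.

Output[0,0]: The receptive field on the input at this output position is [2 1 5 / 0 5 3]. Elementwise product with the kernel and sum: 2·3 + 0·2 + 5·-1 + 3·3.
Output[0,1]: The receptive field on the input at this output position is [1 5 2 / 5 3 2]. Elementwise product with the kernel and sum: 1·3 + 5·2 + 3·-1 + 2·3.

10 16 19
12 21 14
25 17 18
27 20 25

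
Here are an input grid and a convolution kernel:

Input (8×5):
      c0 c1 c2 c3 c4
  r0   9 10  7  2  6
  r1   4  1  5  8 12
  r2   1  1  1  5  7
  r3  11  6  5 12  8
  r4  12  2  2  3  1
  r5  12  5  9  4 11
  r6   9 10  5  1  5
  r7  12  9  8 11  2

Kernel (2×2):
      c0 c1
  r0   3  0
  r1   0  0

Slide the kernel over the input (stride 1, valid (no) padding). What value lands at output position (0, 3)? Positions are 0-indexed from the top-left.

6

The receptive field on the input at this output position is [2 6 / 8 12]. Elementwise product with the kernel and sum: 2·3.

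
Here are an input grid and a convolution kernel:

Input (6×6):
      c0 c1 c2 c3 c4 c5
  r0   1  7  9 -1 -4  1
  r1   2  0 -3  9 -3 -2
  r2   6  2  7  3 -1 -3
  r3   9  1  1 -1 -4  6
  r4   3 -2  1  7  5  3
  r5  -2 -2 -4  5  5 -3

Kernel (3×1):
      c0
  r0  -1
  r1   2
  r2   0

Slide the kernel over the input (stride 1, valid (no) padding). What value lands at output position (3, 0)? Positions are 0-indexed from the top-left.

-3

The receptive field on the input at this output position is [9 / 3 / -2]. Elementwise product with the kernel and sum: 9·-1 + 3·2.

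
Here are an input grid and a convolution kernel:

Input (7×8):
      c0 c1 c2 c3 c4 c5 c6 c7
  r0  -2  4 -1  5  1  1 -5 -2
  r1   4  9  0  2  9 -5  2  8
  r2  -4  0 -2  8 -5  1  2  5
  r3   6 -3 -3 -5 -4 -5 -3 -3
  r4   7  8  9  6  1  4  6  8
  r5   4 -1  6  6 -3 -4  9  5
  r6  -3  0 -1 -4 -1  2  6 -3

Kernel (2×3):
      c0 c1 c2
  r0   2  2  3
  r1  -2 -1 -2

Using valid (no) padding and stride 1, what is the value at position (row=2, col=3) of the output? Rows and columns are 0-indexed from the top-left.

33

The receptive field on the input at this output position is [8 -5 1 / -5 -4 -5]. Elementwise product with the kernel and sum: 8·2 + -5·2 + 1·3 + -5·-2 + -4·-1 + -5·-2.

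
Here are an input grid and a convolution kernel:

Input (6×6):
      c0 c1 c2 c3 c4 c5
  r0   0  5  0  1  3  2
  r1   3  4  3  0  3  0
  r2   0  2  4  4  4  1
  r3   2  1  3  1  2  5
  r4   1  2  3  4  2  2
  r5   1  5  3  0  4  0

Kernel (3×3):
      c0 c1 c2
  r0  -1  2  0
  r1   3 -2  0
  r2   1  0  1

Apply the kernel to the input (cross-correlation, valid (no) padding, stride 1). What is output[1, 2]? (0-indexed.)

The receptive field on the input at this output position is [3 0 3 / 4 4 4 / 3 1 2]. Elementwise product with the kernel and sum: 3·-1 + 0·2 + 4·3 + 4·-2 + 3·1 + 2·1.

6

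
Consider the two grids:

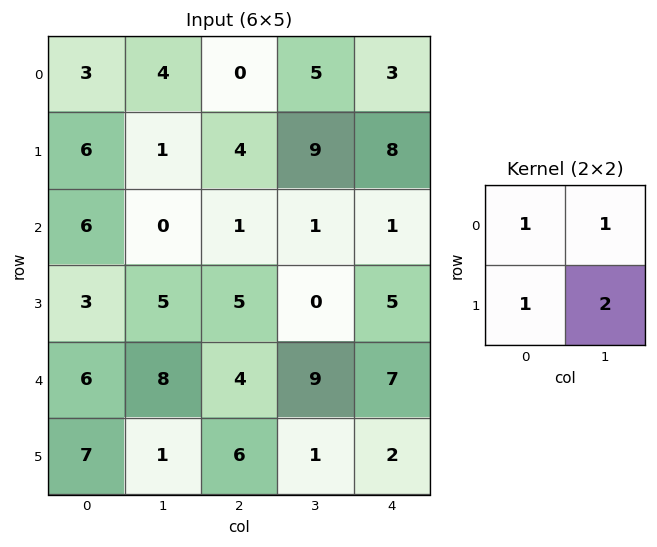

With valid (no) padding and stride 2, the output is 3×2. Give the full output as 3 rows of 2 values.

15 27
19 7
23 21

Output[0,0]: The receptive field on the input at this output position is [3 4 / 6 1]. Elementwise product with the kernel and sum: 3·1 + 4·1 + 6·1 + 1·2.
Output[0,1]: The receptive field on the input at this output position is [0 5 / 4 9]. Elementwise product with the kernel and sum: 0·1 + 5·1 + 4·1 + 9·2.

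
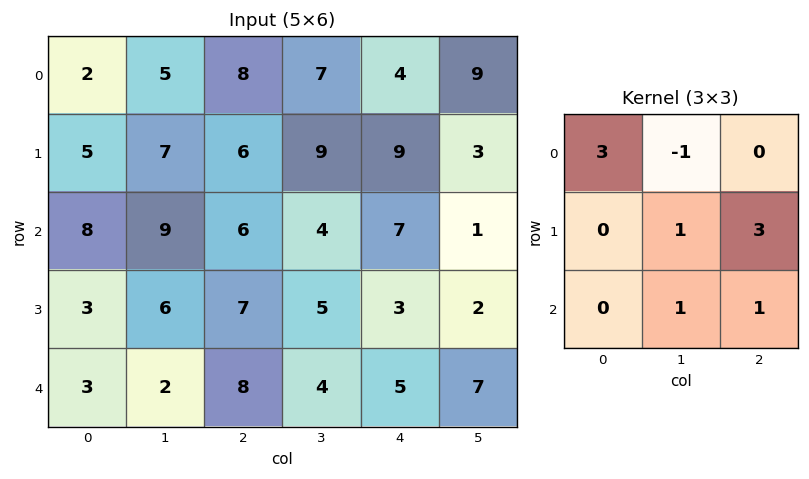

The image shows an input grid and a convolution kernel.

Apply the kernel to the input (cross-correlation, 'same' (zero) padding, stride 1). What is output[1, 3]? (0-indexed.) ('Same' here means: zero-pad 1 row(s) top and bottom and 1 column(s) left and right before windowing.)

The receptive field on the zero-padded input at this output position is [8 7 4 / 6 9 9 / 6 4 7]. Elementwise product with the kernel and sum: 8·3 + 7·-1 + 9·1 + 9·3 + 4·1 + 7·1.

64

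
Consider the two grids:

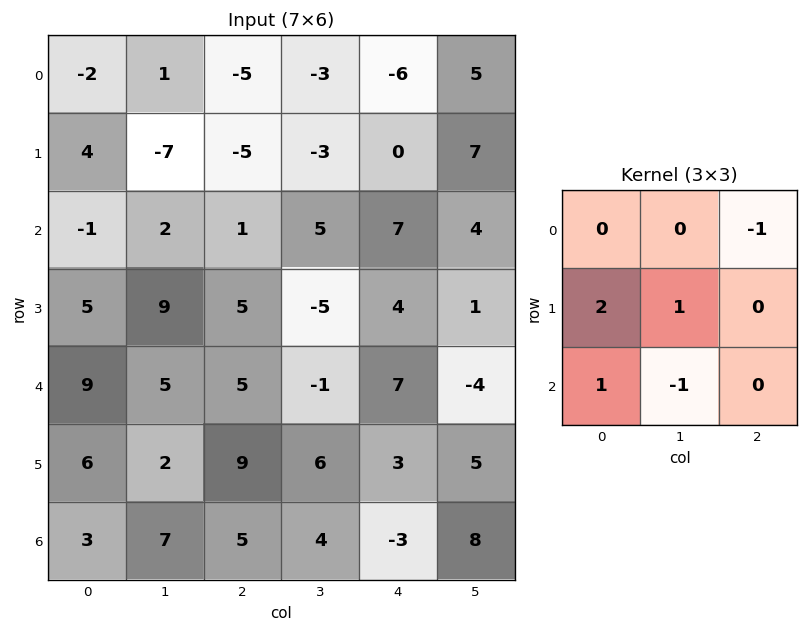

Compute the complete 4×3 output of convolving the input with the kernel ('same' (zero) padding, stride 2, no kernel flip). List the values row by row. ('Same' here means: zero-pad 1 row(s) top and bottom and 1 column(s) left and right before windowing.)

Output[0,0]: The receptive field on the zero-padded input at this output position is [0 0 0 / 0 -2 1 / 0 4 -7]. Elementwise product with the kernel and sum: 0·-1 + 0·2 + -2·1 + 0·1 + 4·-1.
Output[0,1]: The receptive field on the zero-padded input at this output position is [0 0 0 / 1 -5 -3 / -7 -5 -3]. Elementwise product with the kernel and sum: 0·-1 + 1·2 + -5·1 + -7·1 + -5·-1.

-6 -5 -15
1 12 1
-6 13 7
1 13 0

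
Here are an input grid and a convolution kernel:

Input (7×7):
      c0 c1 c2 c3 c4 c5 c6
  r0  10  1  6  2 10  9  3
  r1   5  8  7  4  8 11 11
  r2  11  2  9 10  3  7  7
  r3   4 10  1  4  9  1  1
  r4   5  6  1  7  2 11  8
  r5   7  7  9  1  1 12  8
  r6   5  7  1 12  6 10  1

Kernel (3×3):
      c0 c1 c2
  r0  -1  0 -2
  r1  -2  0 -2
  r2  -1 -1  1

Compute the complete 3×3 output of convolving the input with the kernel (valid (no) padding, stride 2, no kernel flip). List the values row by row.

-50 -72 -57
-49 -41 -42
-50 -32 -51

Output[0,0]: The receptive field on the input at this output position is [10 1 6 / 5 8 7 / 11 2 9]. Elementwise product with the kernel and sum: 10·-1 + 6·-2 + 5·-2 + 7·-2 + 11·-1 + 2·-1 + 9·1.
Output[0,1]: The receptive field on the input at this output position is [6 2 10 / 7 4 8 / 9 10 3]. Elementwise product with the kernel and sum: 6·-1 + 10·-2 + 7·-2 + 8·-2 + 9·-1 + 10·-1 + 3·1.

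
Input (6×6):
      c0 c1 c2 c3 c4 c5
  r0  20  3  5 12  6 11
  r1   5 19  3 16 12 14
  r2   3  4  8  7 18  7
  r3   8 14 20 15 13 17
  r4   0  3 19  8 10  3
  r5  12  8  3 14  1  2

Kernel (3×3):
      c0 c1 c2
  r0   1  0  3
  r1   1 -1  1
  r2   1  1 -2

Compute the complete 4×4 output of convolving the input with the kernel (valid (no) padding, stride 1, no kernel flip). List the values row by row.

Output[0,0]: The receptive field on the input at this output position is [20 3 5 / 5 19 3 / 3 4 8]. Elementwise product with the kernel and sum: 20·1 + 5·3 + 5·1 + 19·-1 + 3·1 + 3·1 + 4·1 + 8·-2.

15 69 1 74
3 74 67 48
6 40 87 59
98 34 95 78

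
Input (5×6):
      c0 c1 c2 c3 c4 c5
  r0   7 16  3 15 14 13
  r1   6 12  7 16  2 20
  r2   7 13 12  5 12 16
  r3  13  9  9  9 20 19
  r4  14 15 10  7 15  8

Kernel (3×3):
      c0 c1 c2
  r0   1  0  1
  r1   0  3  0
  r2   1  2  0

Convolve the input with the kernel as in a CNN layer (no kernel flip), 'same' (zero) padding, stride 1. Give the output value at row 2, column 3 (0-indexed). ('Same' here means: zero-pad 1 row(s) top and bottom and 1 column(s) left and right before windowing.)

The receptive field on the zero-padded input at this output position is [7 16 2 / 12 5 12 / 9 9 20]. Elementwise product with the kernel and sum: 7·1 + 2·1 + 5·3 + 9·1 + 9·2.

51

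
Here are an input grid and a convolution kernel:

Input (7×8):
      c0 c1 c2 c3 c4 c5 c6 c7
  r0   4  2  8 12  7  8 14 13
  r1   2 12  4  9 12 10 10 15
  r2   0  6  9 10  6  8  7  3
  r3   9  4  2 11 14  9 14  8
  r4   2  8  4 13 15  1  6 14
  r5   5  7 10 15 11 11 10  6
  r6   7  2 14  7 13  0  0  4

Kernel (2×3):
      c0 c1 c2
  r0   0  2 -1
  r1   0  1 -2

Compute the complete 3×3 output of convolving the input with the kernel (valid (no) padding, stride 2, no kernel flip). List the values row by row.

Output[0,0]: The receptive field on the input at this output position is [4 2 8 / 2 12 4]. Elementwise product with the kernel and sum: 2·2 + 8·-1 + 12·1 + 4·-2.

0 2 -8
3 -3 -10
-1 4 -13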